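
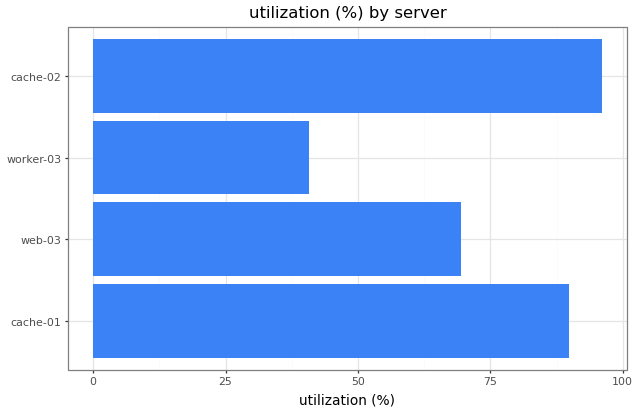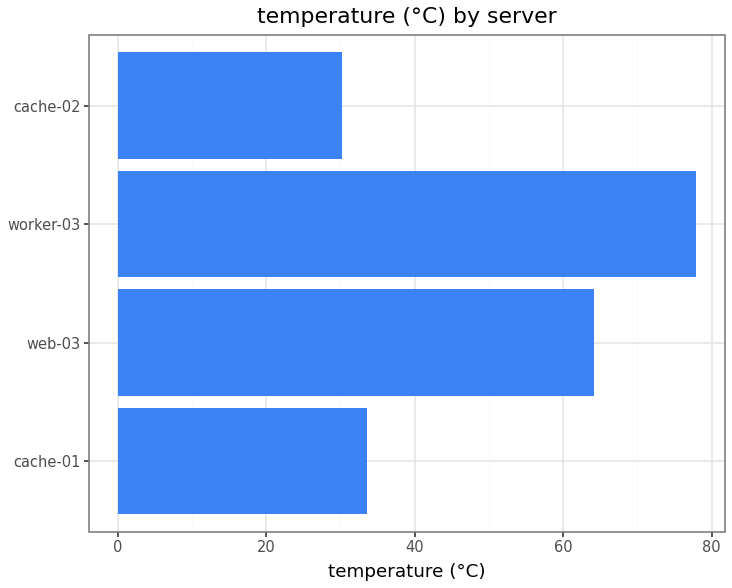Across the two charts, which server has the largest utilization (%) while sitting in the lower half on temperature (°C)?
cache-02

Chart 2 median temperature (°C) ≈ 50; below-median servers: cache-01, cache-02. Among those, cache-02 has the highest utilization (%) (≈ 100).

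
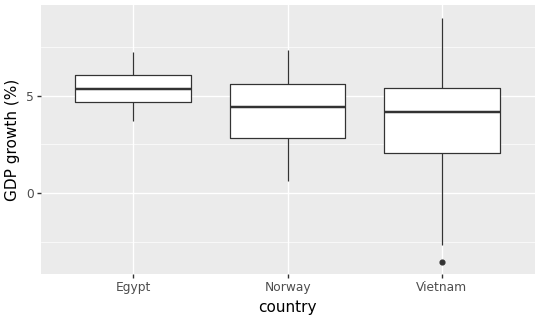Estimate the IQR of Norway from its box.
≈ 2.8

Q3 ≈ 5.6, Q1 ≈ 2.8; IQR ≈ 2.8.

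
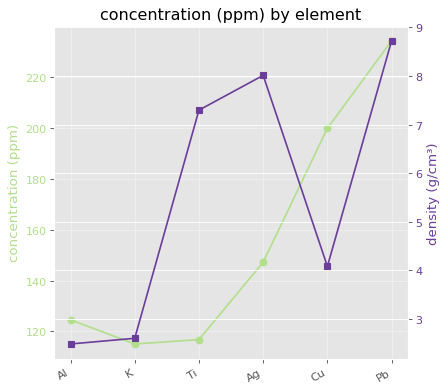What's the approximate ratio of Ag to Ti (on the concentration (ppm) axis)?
Ag ≈ 150, Ti ≈ 120; 150/120 ≈ 1.25.

≈ 1.25×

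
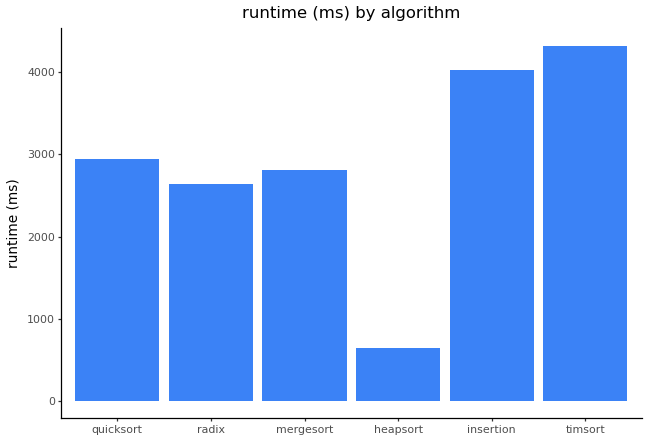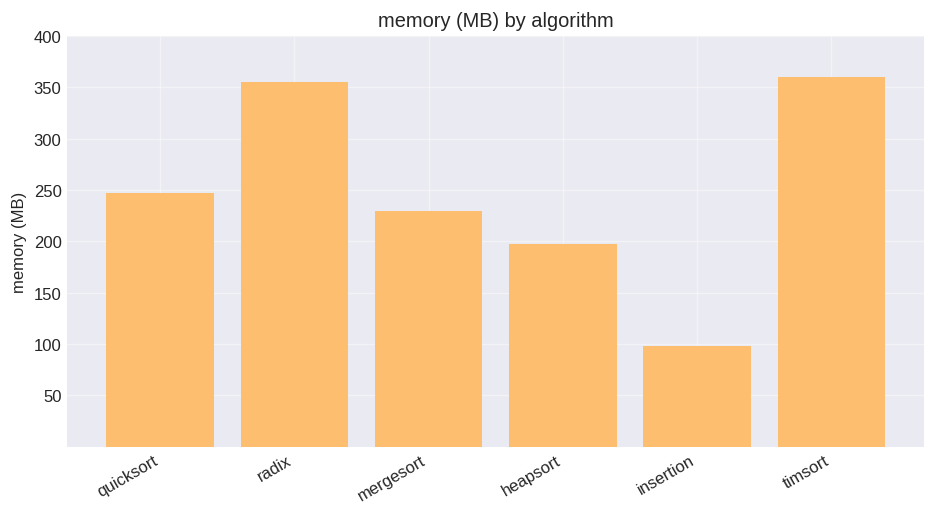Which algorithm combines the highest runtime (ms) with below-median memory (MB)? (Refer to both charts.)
insertion

Chart 2 median memory (MB) ≈ 250; below-median algorithms: mergesort, heapsort, insertion. Among those, insertion has the highest runtime (ms) (≈ 4000).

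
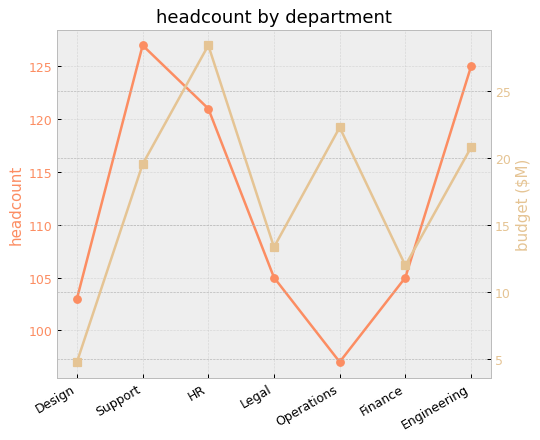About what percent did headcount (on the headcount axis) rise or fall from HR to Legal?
≈ -12.5%

HR ≈ 120, Legal ≈ 105; (105 − 120) / 120 ≈ -12.5%.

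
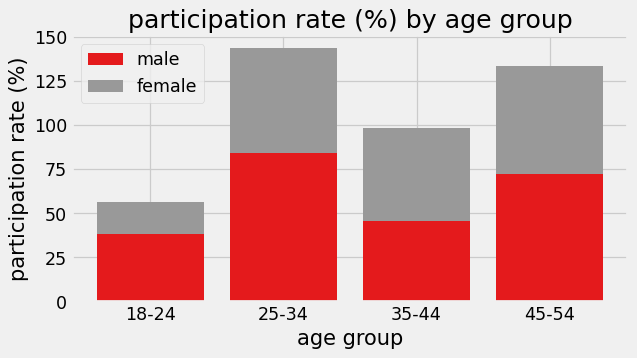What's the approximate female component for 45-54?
female top ≈ 140, bottom ≈ 80; segment ≈ 60.

≈ 60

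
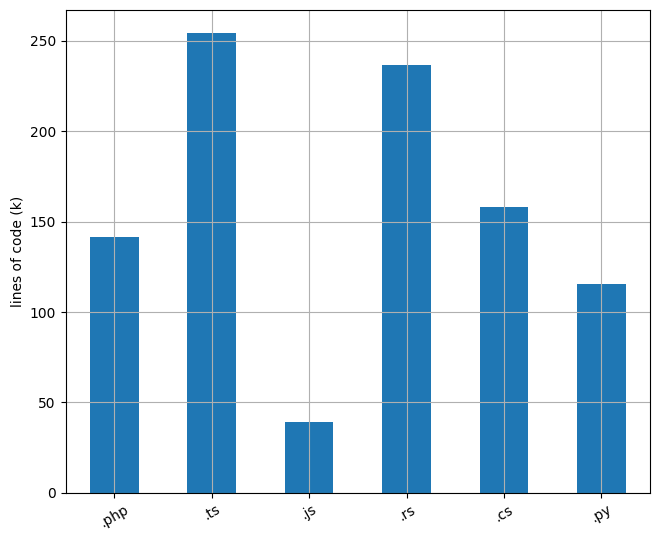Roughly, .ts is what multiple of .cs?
≈ 1.67×

.ts ≈ 250, .cs ≈ 150; 250/150 ≈ 1.67.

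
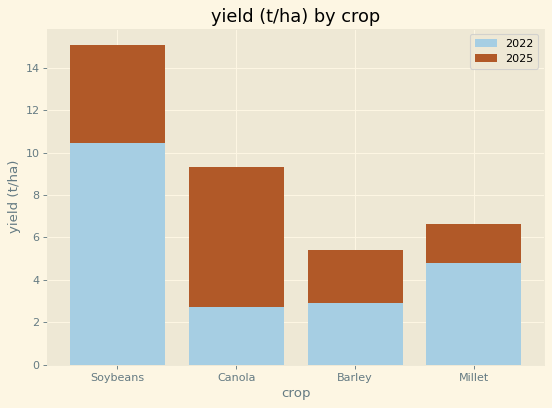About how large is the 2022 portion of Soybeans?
2022 top ≈ 10, bottom ≈ 0; segment ≈ 10.

≈ 10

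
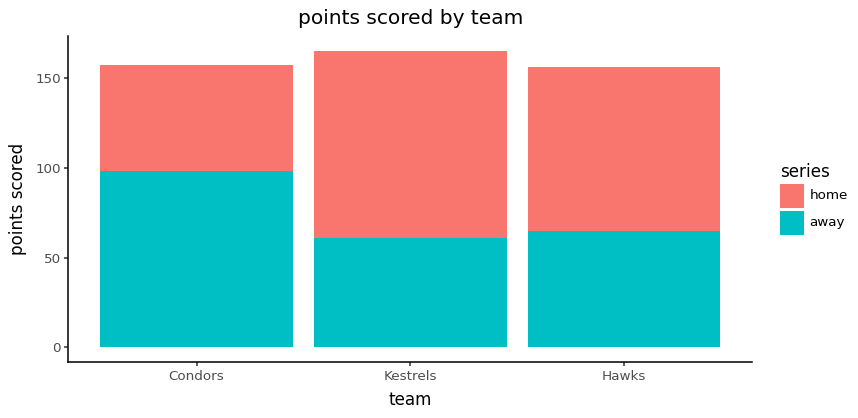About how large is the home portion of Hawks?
≈ 100

home top ≈ 160, bottom ≈ 60; segment ≈ 100.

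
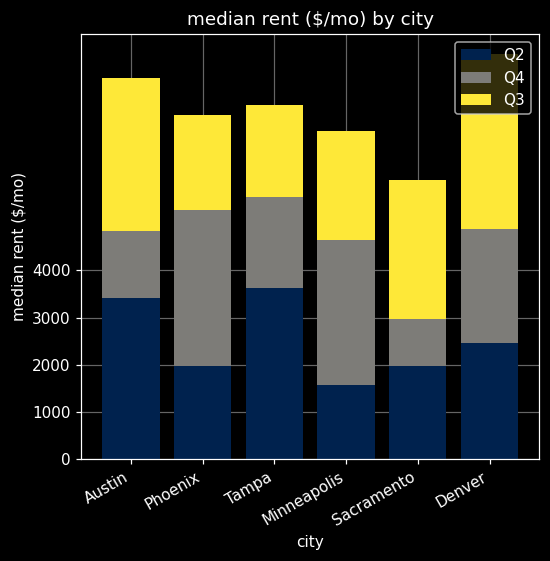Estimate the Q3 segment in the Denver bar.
Q3 top ≈ 9000, bottom ≈ 5000; segment ≈ 4000.

≈ 4000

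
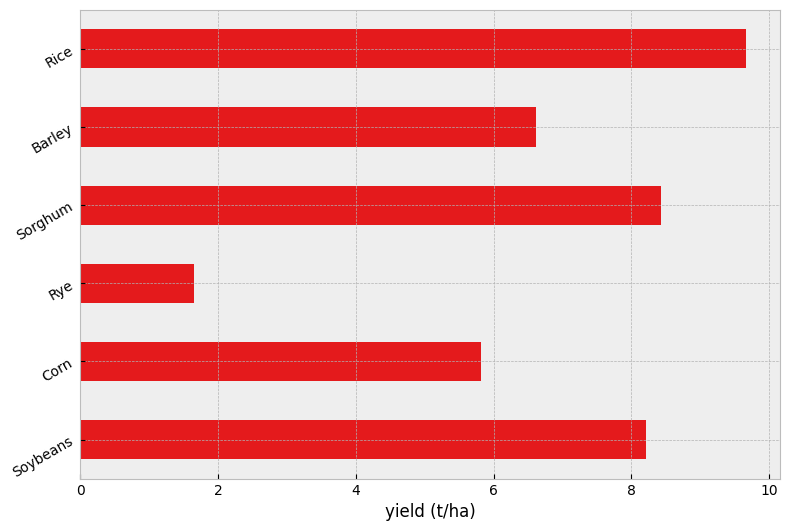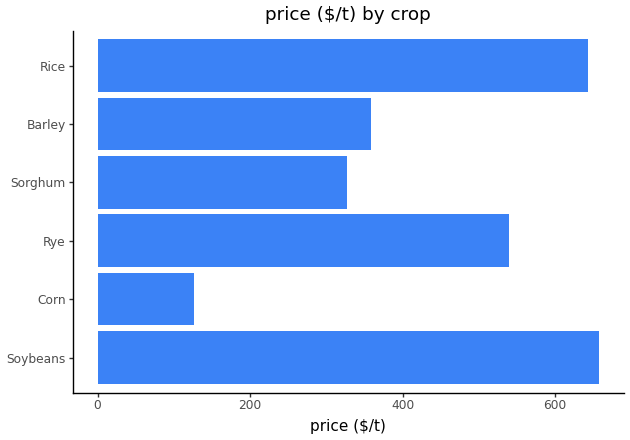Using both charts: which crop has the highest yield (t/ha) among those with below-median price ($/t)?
Sorghum

Chart 2 median price ($/t) ≈ 400; below-median crops: Corn, Sorghum, Barley. Among those, Sorghum has the highest yield (t/ha) (≈ 8).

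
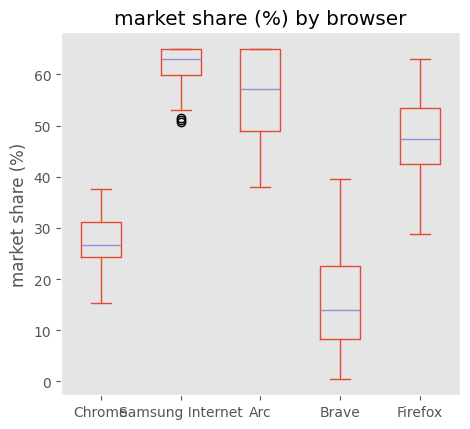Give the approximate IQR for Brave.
≈ 15

Q3 ≈ 25, Q1 ≈ 10; IQR ≈ 15.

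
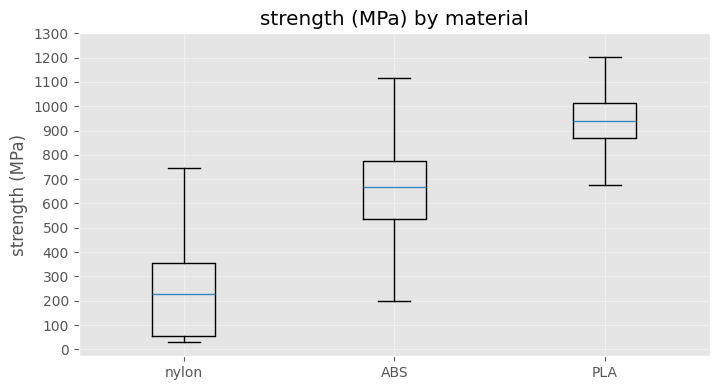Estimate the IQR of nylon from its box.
≈ 300

Q3 ≈ 400, Q1 ≈ 100; IQR ≈ 300.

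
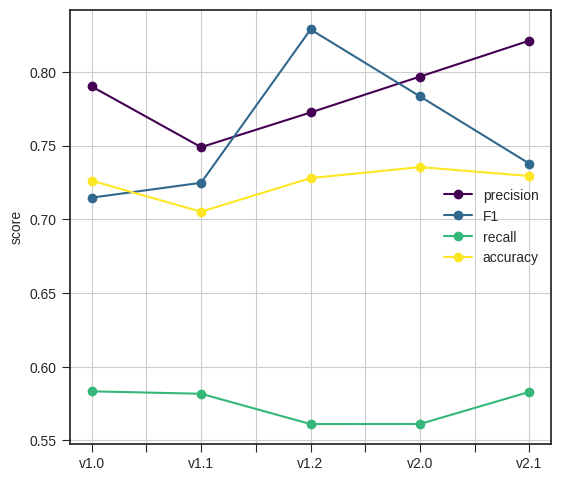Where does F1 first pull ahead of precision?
v1.2

v1.1: F1 ≈ 0.70 vs precision ≈ 0.75 (not yet); v1.2: F1 ≈ 0.85 vs precision ≈ 0.75 (first crossover).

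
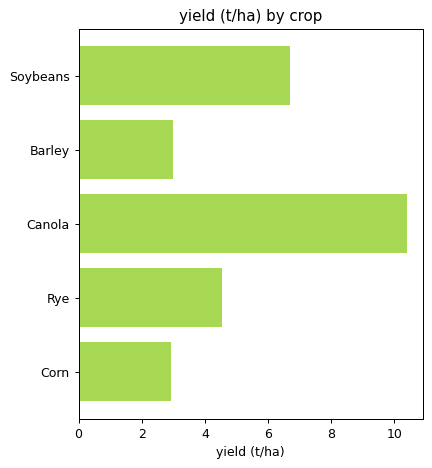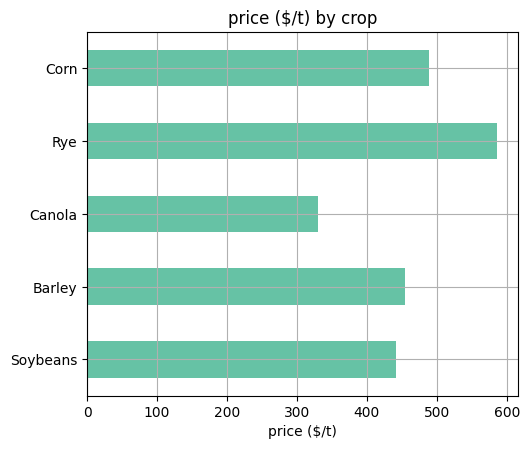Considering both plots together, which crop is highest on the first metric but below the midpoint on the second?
Chart 2 median price ($/t) ≈ 500; below-median crops: Soybeans, Canola. Among those, Canola has the highest yield (t/ha) (≈ 10).

Canola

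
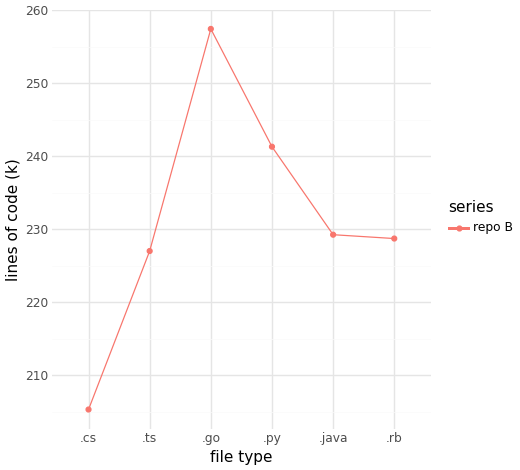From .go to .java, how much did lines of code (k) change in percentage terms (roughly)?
.go ≈ 255, .java ≈ 230; (230 − 255) / 255 ≈ -9.8%.

≈ -9.8%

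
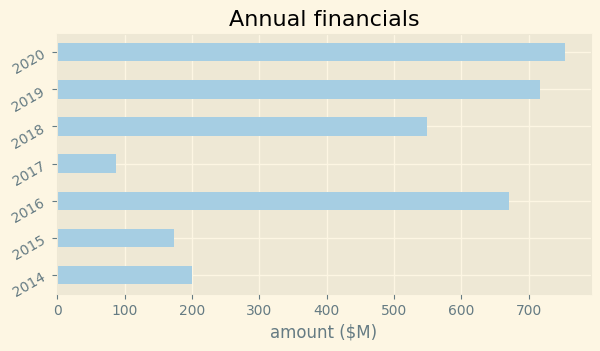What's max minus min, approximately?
Max 2020 ≈ 800, min 2017 ≈ 100; range ≈ 700.

≈ 700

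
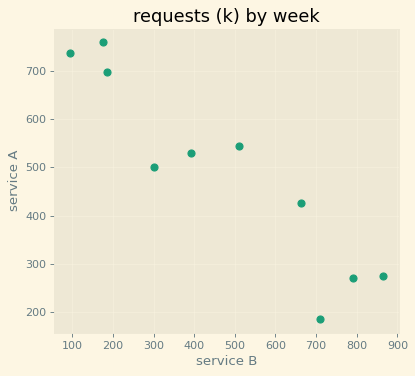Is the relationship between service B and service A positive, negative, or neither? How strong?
negative, strong

Points are negatively correlated; strong (|r| ≈ 0.9).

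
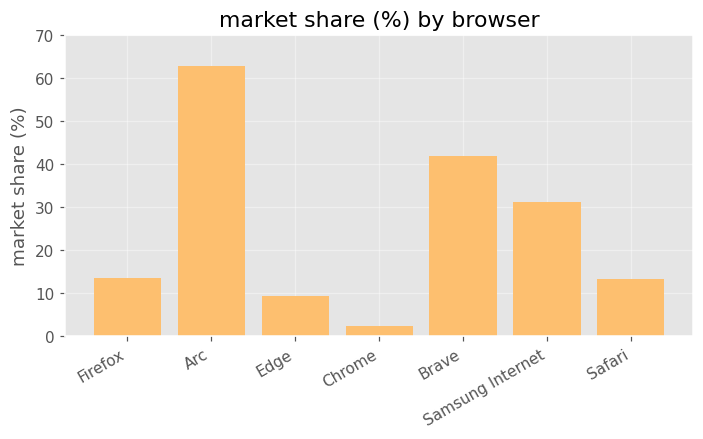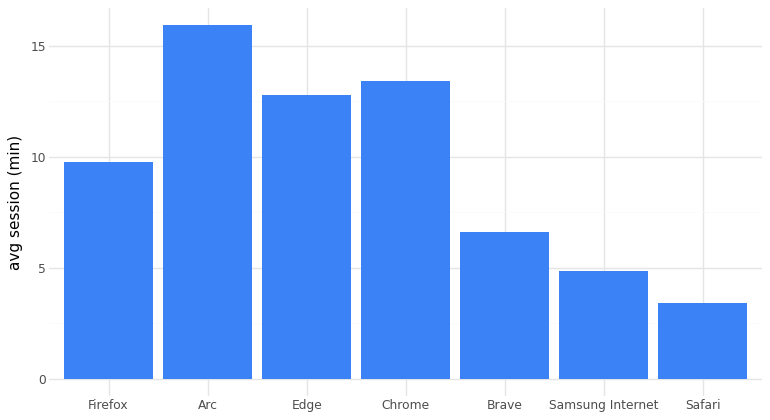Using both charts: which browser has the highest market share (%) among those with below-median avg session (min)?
Chart 2 median avg session (min) ≈ 10; below-median browsers: Brave, Samsung Internet, Safari. Among those, Brave has the highest market share (%) (≈ 40).

Brave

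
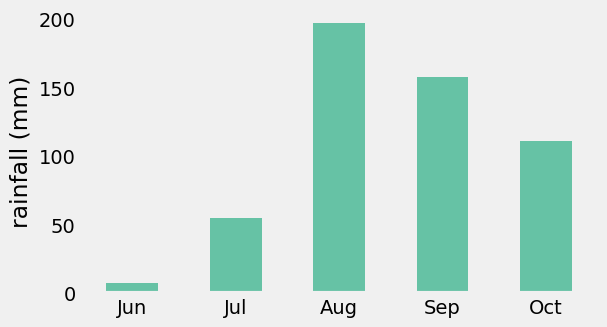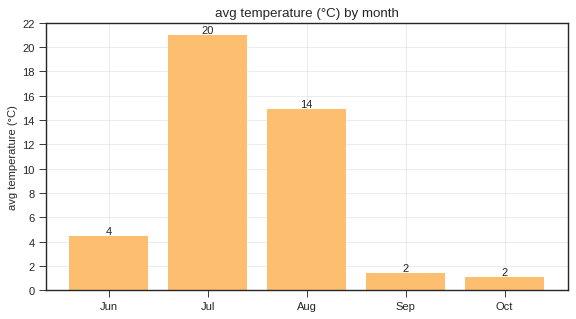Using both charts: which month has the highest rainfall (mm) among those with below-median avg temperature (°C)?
Sep

Chart 2 median avg temperature (°C) ≈ 4; below-median months: Sep, Oct. Among those, Sep has the highest rainfall (mm) (≈ 160).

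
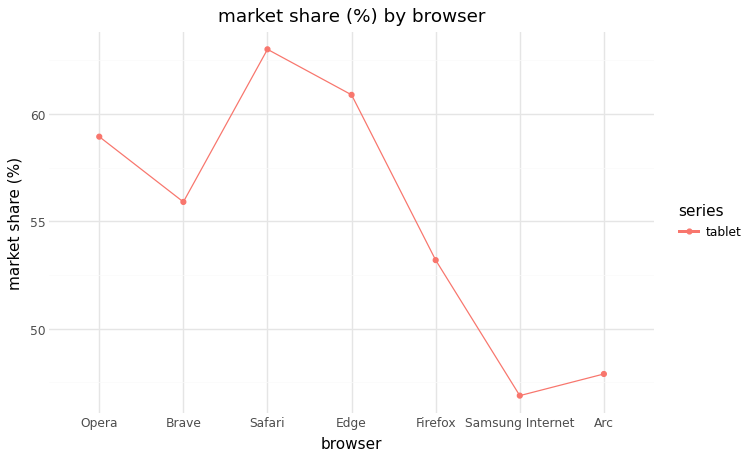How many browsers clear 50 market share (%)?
5

Above 50: Opera, Brave, Safari, Edge, Firefox.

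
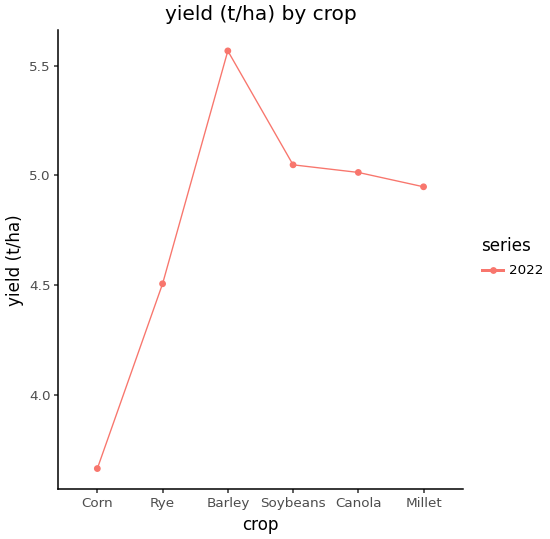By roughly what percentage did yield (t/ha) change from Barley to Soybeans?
Barley ≈ 5.6, Soybeans ≈ 5.0; (5.0 − 5.6) / 5.6 ≈ -10.7%.

≈ -10.7%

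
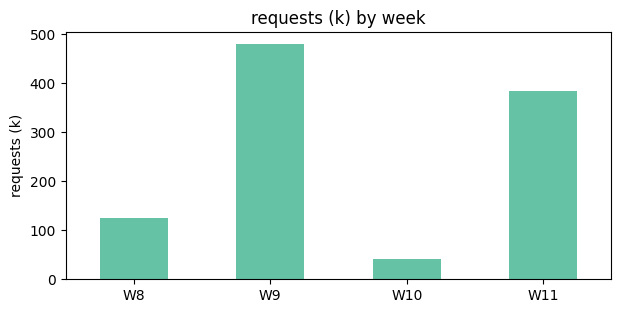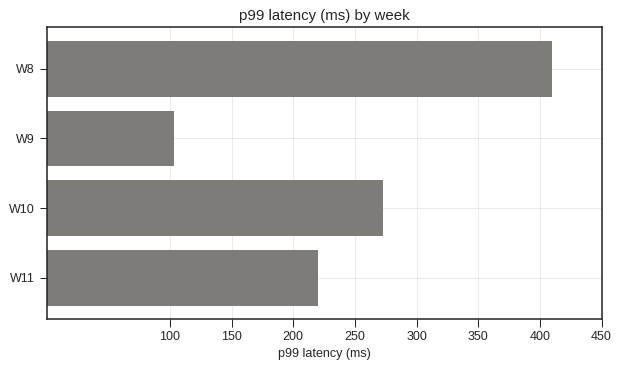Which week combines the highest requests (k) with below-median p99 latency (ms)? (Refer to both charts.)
W9

Chart 2 median p99 latency (ms) ≈ 250; below-median weeks: W9, W11. Among those, W9 has the highest requests (k) (≈ 500).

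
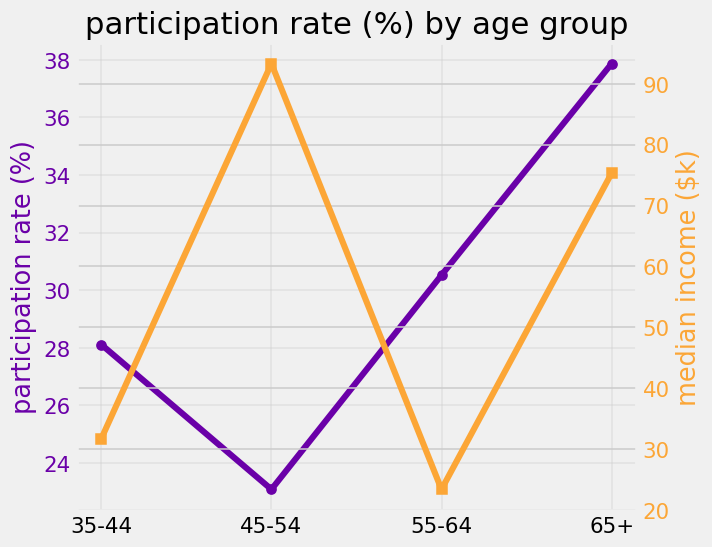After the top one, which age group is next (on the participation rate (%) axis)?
Top 3 (on the participation rate (%) axis): 65+ ≈ 38, 55-64 ≈ 30, 35-44 ≈ 28.

55-64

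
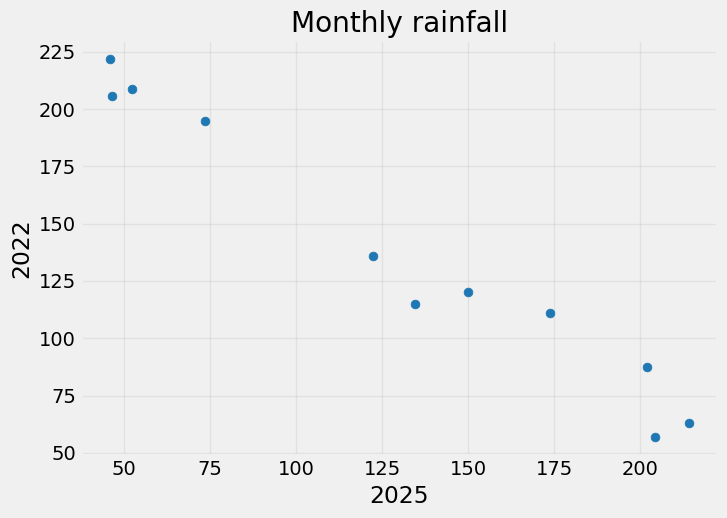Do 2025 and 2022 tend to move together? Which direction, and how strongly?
negative, strong

Points are negatively correlated; strong (|r| ≈ 1.0).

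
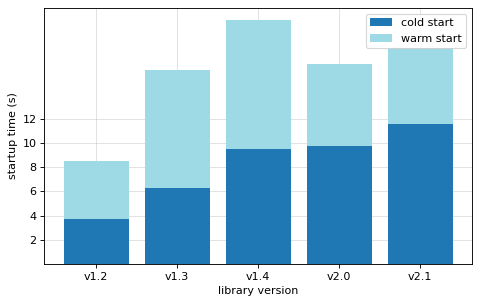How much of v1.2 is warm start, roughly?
≈ 4

warm start top ≈ 8, bottom ≈ 4; segment ≈ 4.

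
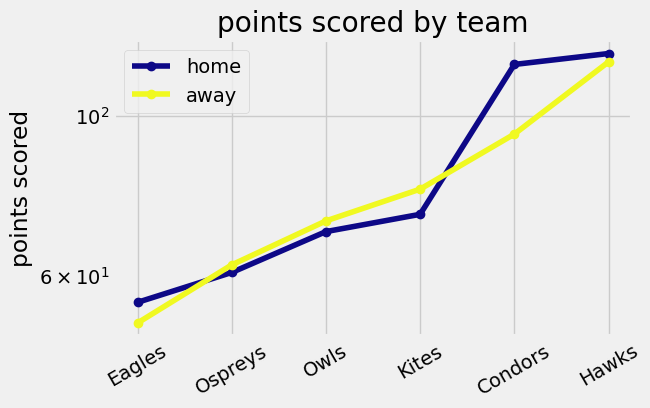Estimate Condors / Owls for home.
Condors ≈ 120, Owls ≈ 70; 120/70 ≈ 1.71.

≈ 1.71×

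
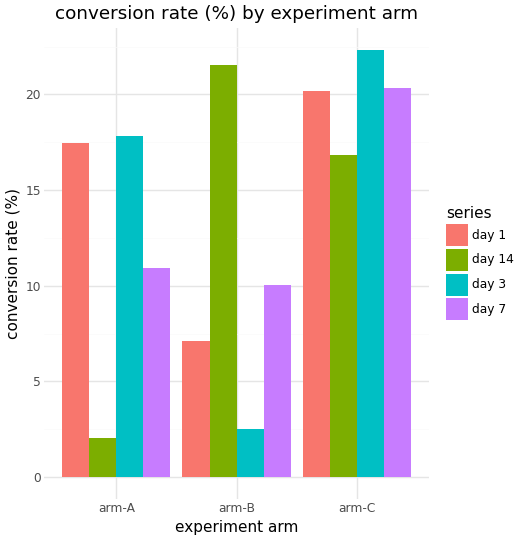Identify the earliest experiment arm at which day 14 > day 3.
arm-A: day 14 ≈ 2 vs day 3 ≈ 18 (not yet); arm-B: day 14 ≈ 22 vs day 3 ≈ 2 (first crossover).

arm-B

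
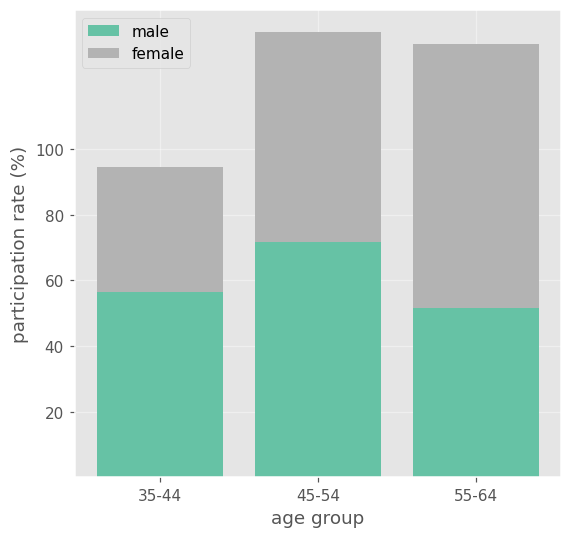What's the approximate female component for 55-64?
female top ≈ 140, bottom ≈ 60; segment ≈ 80.

≈ 80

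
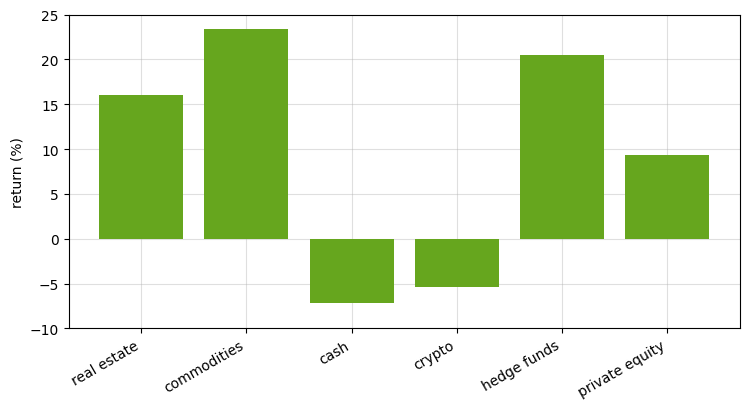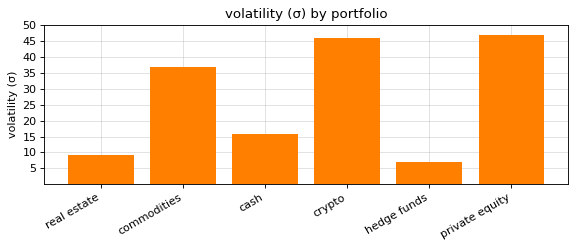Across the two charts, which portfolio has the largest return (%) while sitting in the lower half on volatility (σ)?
Chart 2 median volatility (σ) ≈ 25; below-median portfolios: real estate, cash, hedge funds. Among those, hedge funds has the highest return (%) (≈ 20).

hedge funds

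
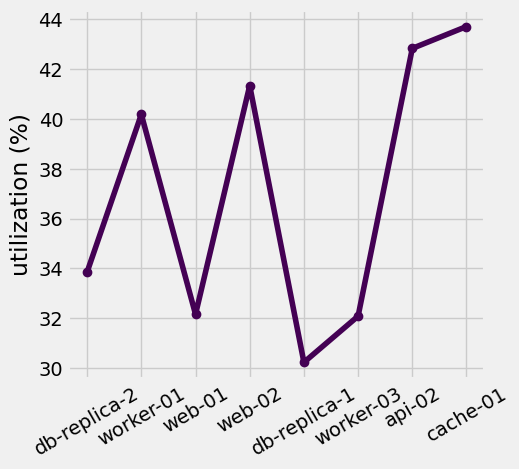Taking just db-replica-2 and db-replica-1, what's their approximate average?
(34 + 30) / 2 ≈ 32.

≈ 32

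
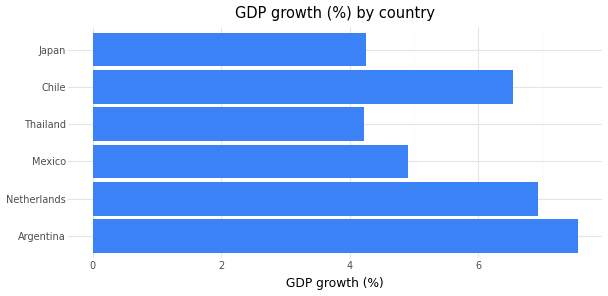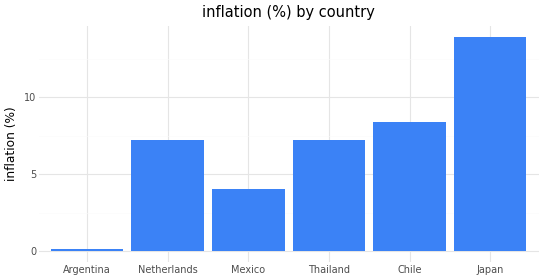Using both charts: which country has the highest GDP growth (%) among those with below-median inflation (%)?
Chart 2 median inflation (%) ≈ 8; below-median countries: Argentina, Netherlands, Mexico. Among those, Argentina has the highest GDP growth (%) (≈ 8).

Argentina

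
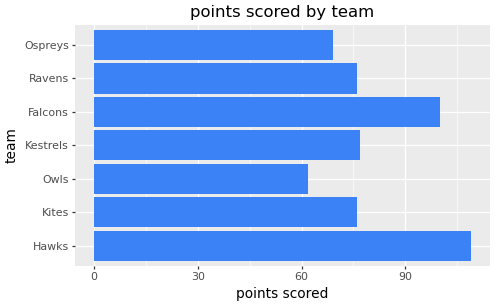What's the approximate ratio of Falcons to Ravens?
≈ 1.25×

Falcons ≈ 100, Ravens ≈ 80; 100/80 ≈ 1.25.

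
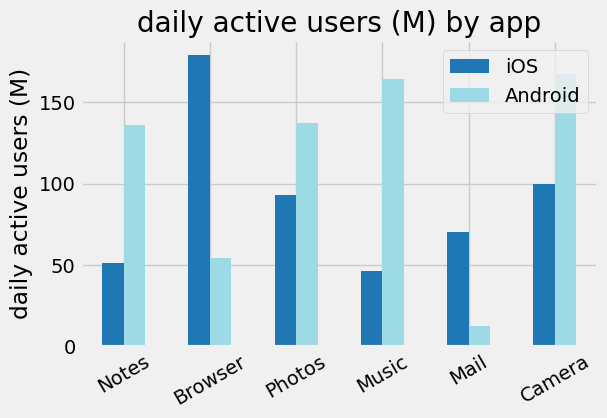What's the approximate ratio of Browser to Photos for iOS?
≈ 1.8×

Browser ≈ 180, Photos ≈ 100; 180/100 ≈ 1.8.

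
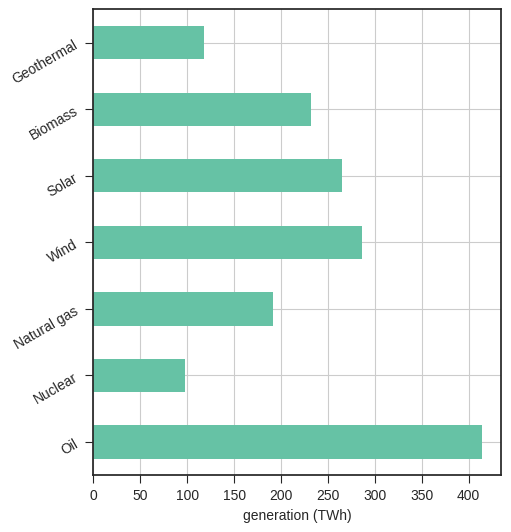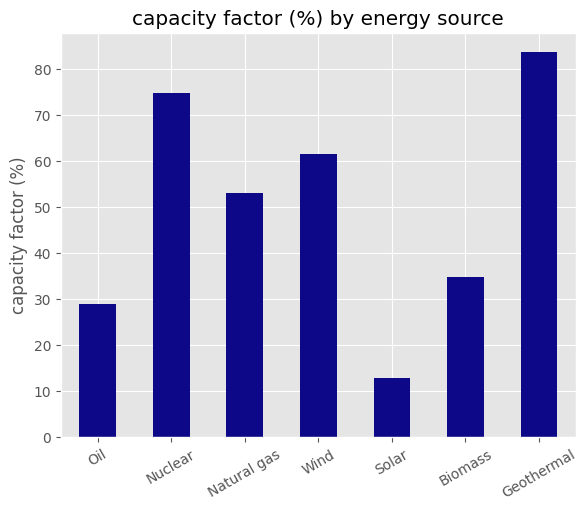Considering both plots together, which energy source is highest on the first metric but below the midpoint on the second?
Oil

Chart 2 median capacity factor (%) ≈ 50; below-median energy sources: Oil, Solar, Biomass. Among those, Oil has the highest generation (TWh) (≈ 400).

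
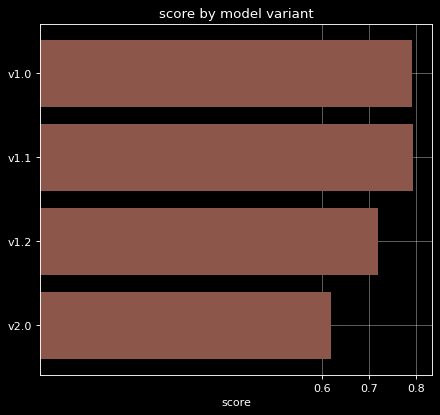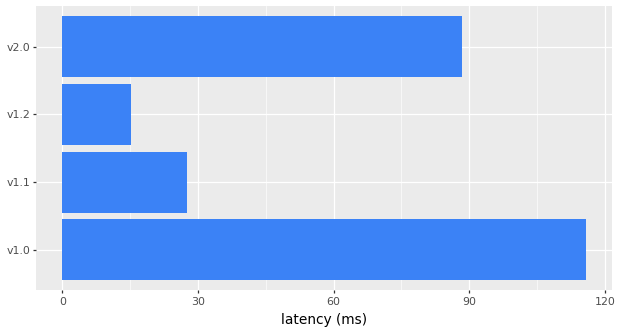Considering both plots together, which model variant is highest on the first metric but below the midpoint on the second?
Chart 2 median latency (ms) ≈ 60; below-median model variants: v1.1, v1.2. Among those, v1.1 has the highest score (≈ 0.8).

v1.1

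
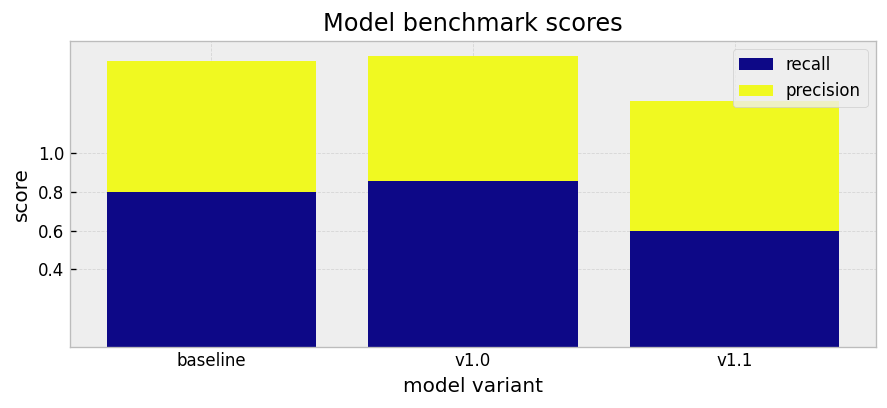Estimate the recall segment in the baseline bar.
≈ 0.8

recall top ≈ 0.8, bottom ≈ 0.0; segment ≈ 0.8.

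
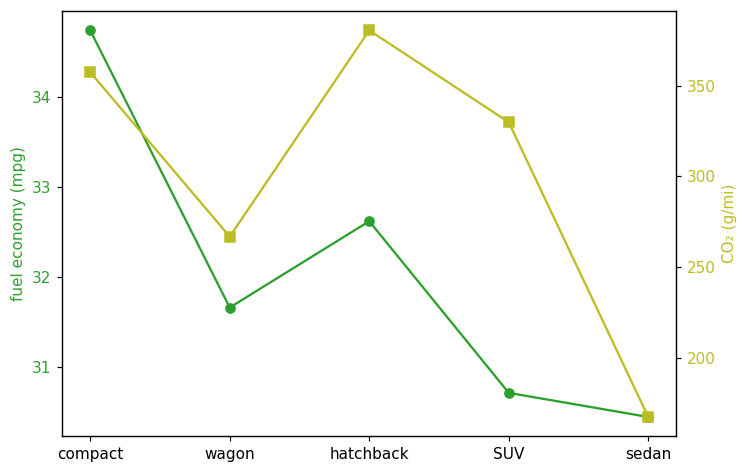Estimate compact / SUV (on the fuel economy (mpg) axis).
compact ≈ 34.5, SUV ≈ 30.5; 34.5/30.5 ≈ 1.13.

≈ 1.13×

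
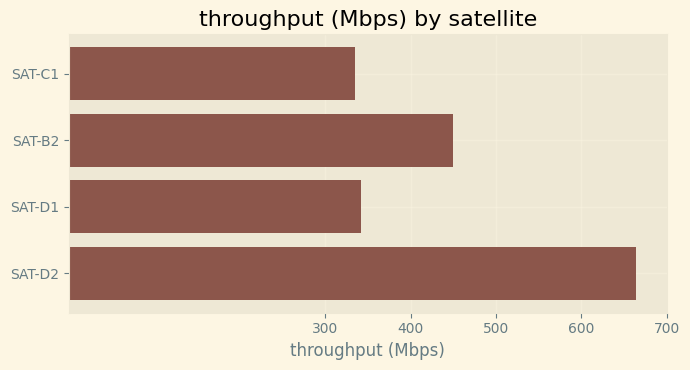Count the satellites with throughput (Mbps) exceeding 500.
1

Above 500: SAT-D2.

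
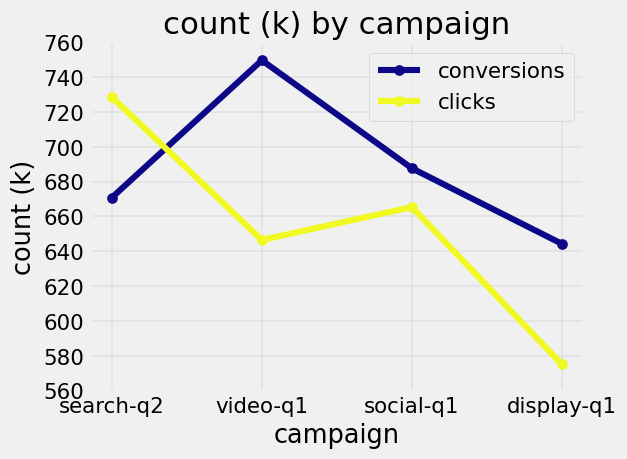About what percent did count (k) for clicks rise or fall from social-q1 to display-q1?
≈ -12.1%

social-q1 ≈ 660, display-q1 ≈ 580; (580 − 660) / 660 ≈ -12.1%.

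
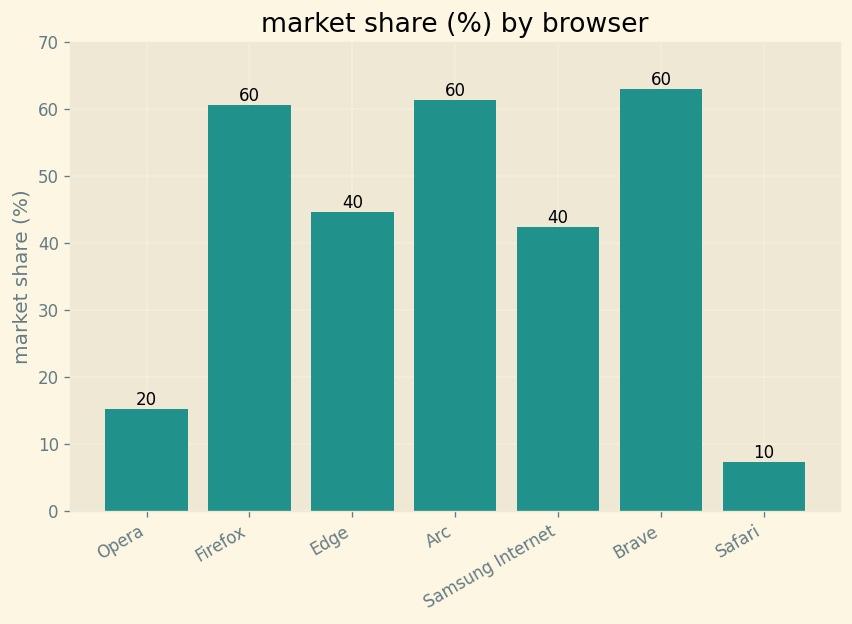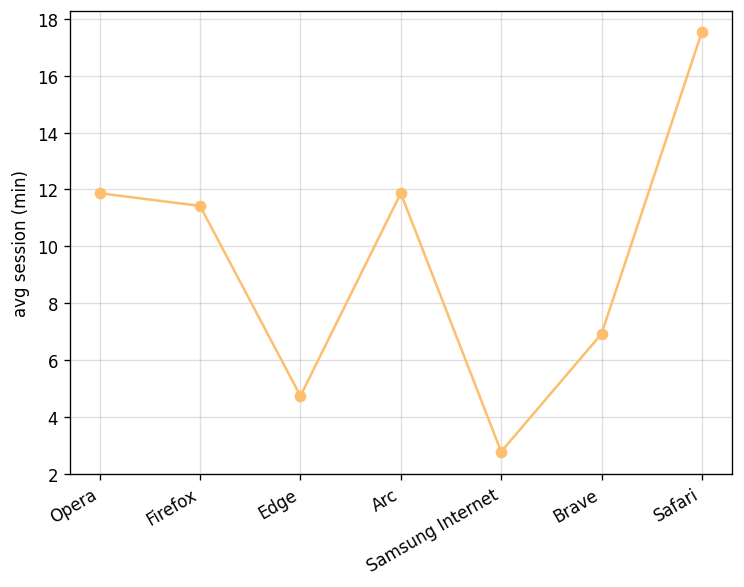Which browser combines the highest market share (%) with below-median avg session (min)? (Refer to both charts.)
Chart 2 median avg session (min) ≈ 12; below-median browsers: Edge, Samsung Internet, Brave. Among those, Brave has the highest market share (%) (≈ 60).

Brave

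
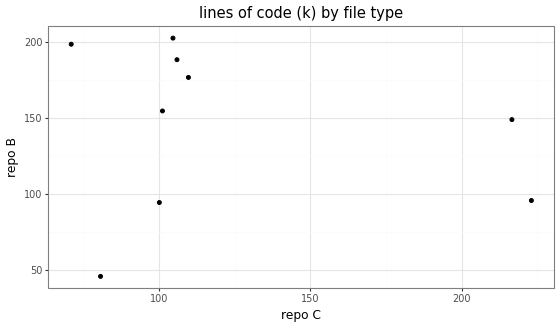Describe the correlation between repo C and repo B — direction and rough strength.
Points are roughly uncorrelated; weak (|r| ≈ 0.2).

no clear correlation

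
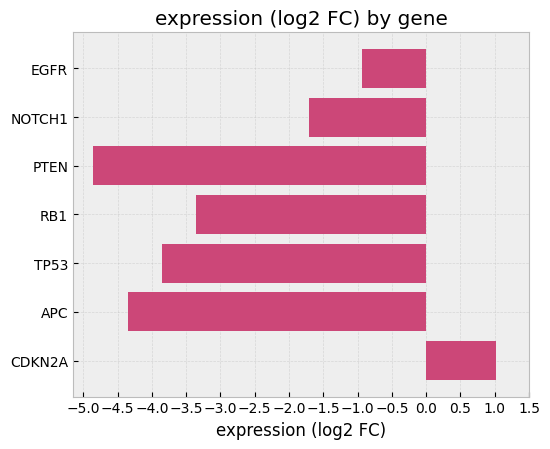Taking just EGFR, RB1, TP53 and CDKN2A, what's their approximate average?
≈ -1.88

(-1.0 + -3.5 + -4.0 + 1.0) / 4 ≈ -1.88.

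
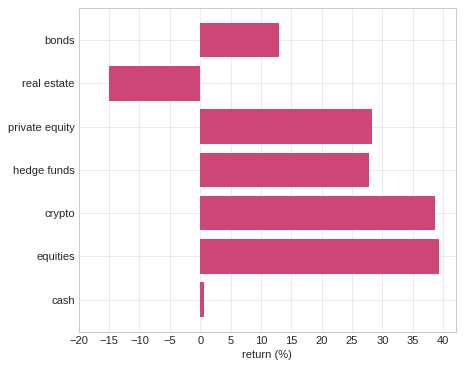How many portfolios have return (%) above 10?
Above 10: bonds, private equity, hedge funds, crypto, equities.

5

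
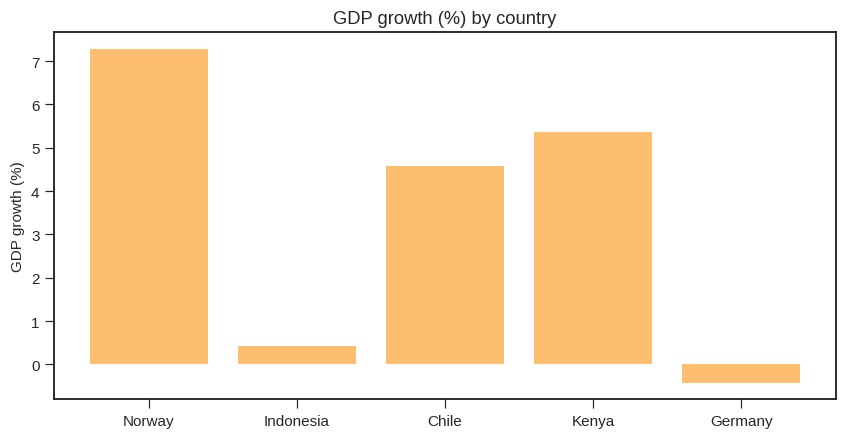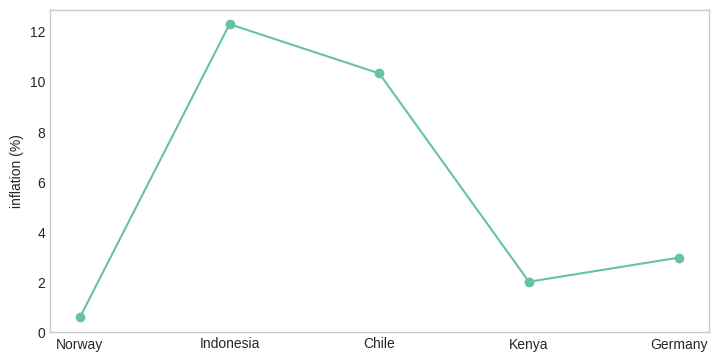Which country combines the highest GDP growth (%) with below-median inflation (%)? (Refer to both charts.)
Norway

Chart 2 median inflation (%) ≈ 2; below-median countries: Norway, Kenya. Among those, Norway has the highest GDP growth (%) (≈ 7).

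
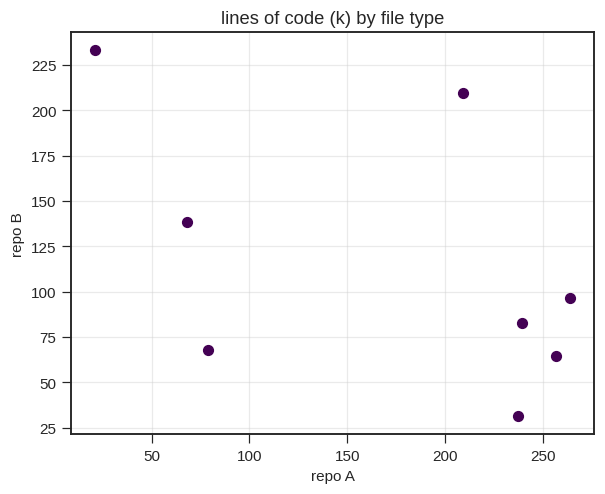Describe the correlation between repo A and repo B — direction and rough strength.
Points are negatively correlated; moderate (|r| ≈ 0.5).

negative, moderate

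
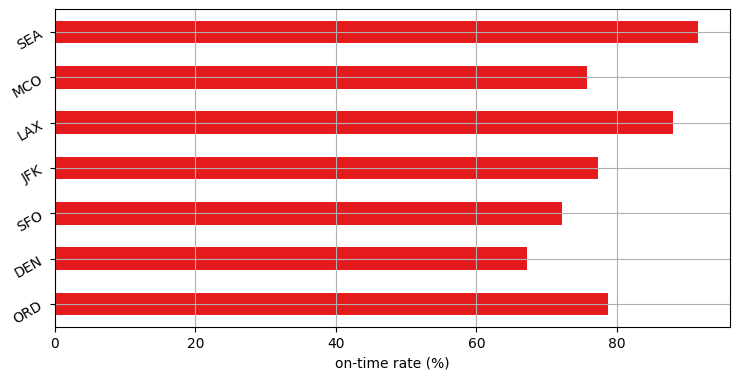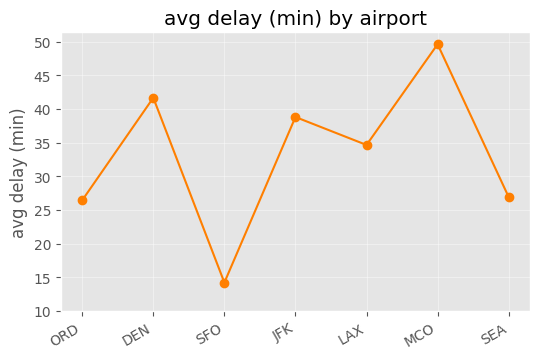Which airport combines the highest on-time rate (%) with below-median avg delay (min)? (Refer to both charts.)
SEA

Chart 2 median avg delay (min) ≈ 35; below-median airports: ORD, SFO, SEA. Among those, SEA has the highest on-time rate (%) (≈ 90).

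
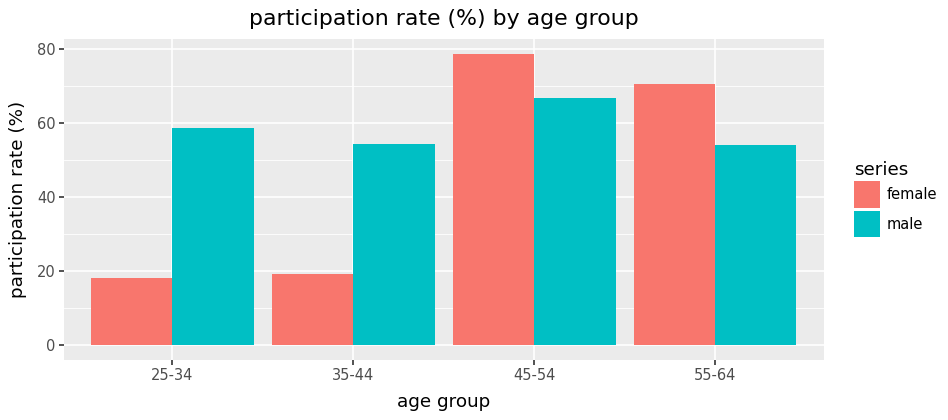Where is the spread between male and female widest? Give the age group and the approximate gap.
25-34: male ≈ 60, female ≈ 20 → gap ≈ 40. Next-largest (35-44) is only ≈ 30.

25-34, ≈ 40 %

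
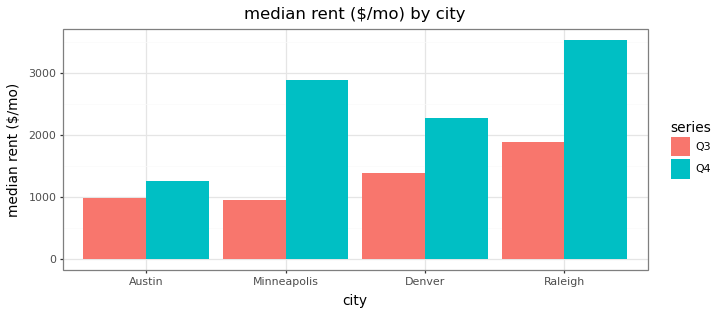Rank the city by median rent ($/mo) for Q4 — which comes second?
Top 3 for Q4: Raleigh ≈ 3500, Minneapolis ≈ 3000, Denver ≈ 2500.

Minneapolis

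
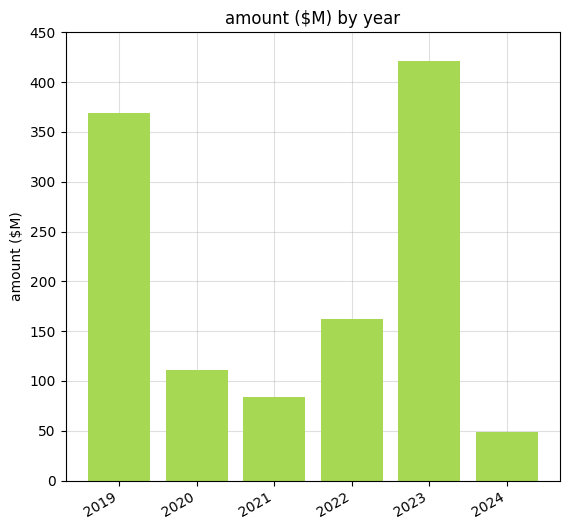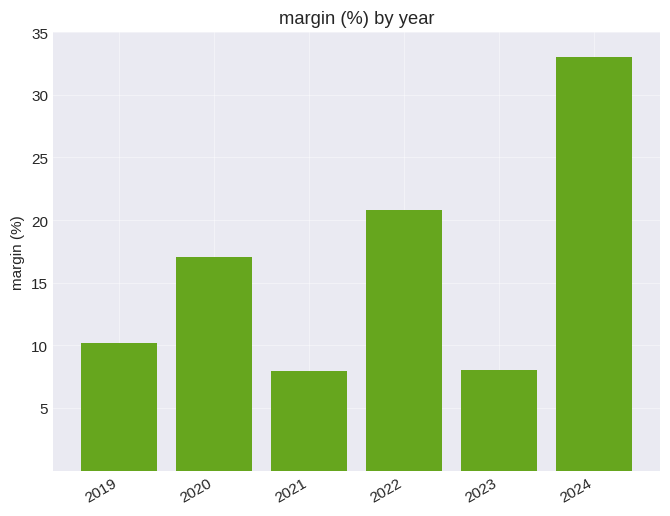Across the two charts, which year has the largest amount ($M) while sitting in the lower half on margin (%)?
2023

Chart 2 median margin (%) ≈ 15; below-median years: 2019, 2021, 2023. Among those, 2023 has the highest amount ($M) (≈ 400).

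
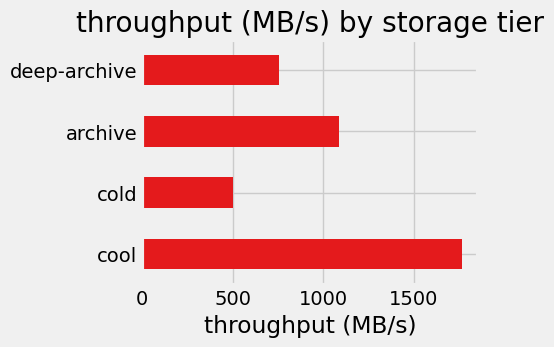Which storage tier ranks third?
Top 4: cool ≈ 1800, archive ≈ 1000, deep-archive ≈ 800, cold ≈ 400.

deep-archive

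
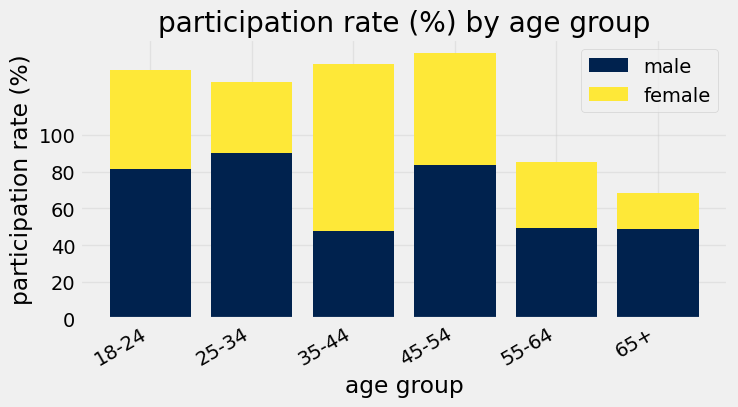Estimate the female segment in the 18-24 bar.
female top ≈ 140, bottom ≈ 80; segment ≈ 60.

≈ 60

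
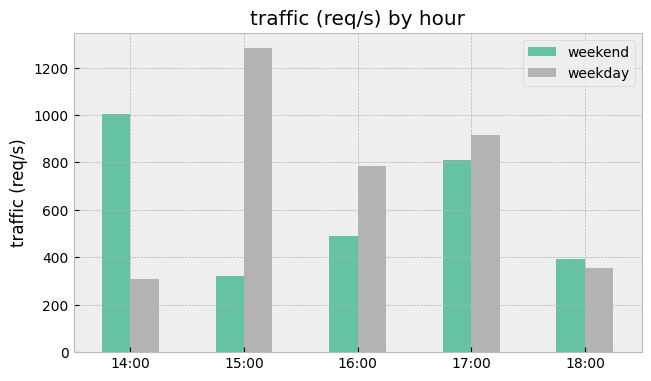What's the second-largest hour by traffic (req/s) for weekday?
17:00

Top 3 for weekday: 15:00 ≈ 1200, 17:00 ≈ 1000, 16:00 ≈ 800.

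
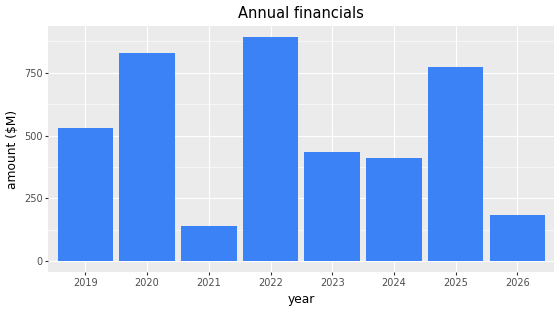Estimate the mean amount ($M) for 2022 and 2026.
(900 + 200) / 2 ≈ 550.

≈ 550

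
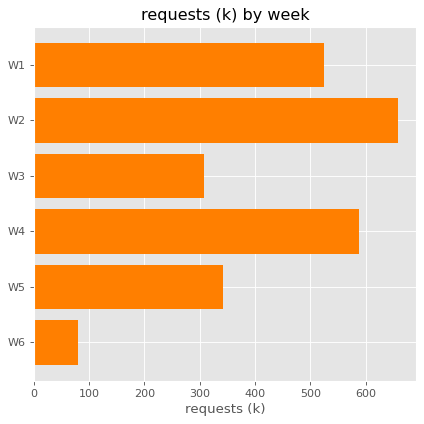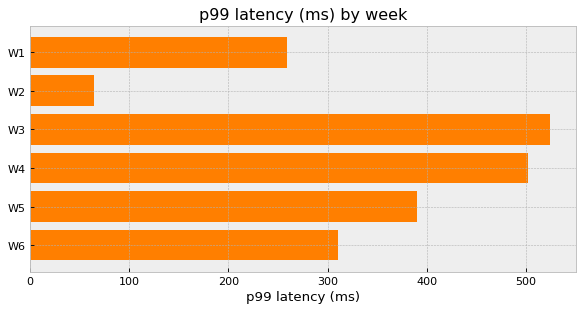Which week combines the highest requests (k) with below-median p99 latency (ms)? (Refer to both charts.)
Chart 2 median p99 latency (ms) ≈ 350; below-median weeks: W1, W2, W6. Among those, W2 has the highest requests (k) (≈ 700).

W2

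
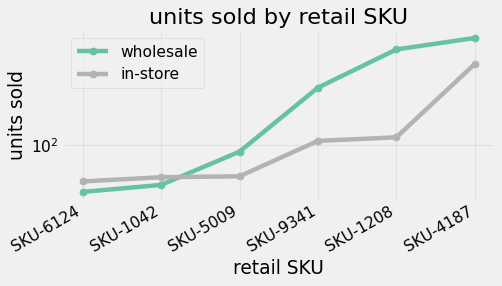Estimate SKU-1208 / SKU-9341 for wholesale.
SKU-1208 ≈ 400, SKU-9341 ≈ 250; 400/250 ≈ 1.6.

≈ 1.6×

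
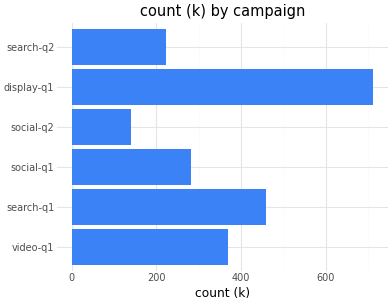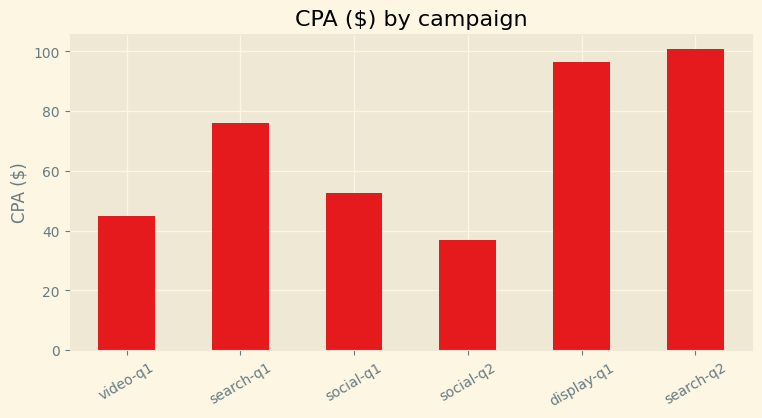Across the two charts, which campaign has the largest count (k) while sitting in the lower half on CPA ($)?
video-q1

Chart 2 median CPA ($) ≈ 60; below-median campaigns: video-q1, social-q1, social-q2. Among those, video-q1 has the highest count (k) (≈ 400).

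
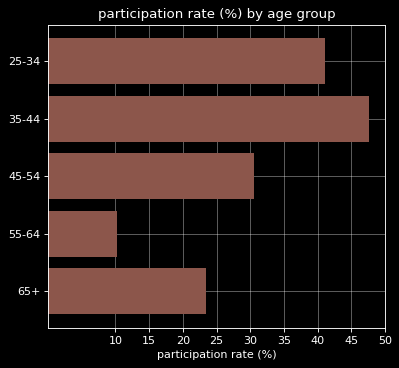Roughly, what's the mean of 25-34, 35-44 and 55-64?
≈ 33

(40 + 50 + 10) / 3 ≈ 33.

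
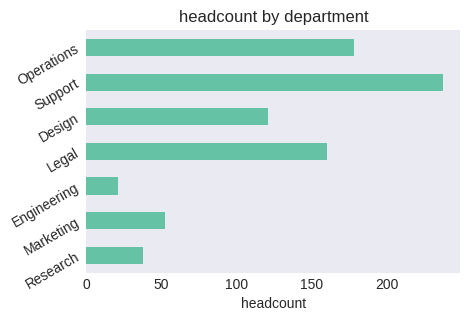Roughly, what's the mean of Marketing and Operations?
≈ 120

(60 + 180) / 2 ≈ 120.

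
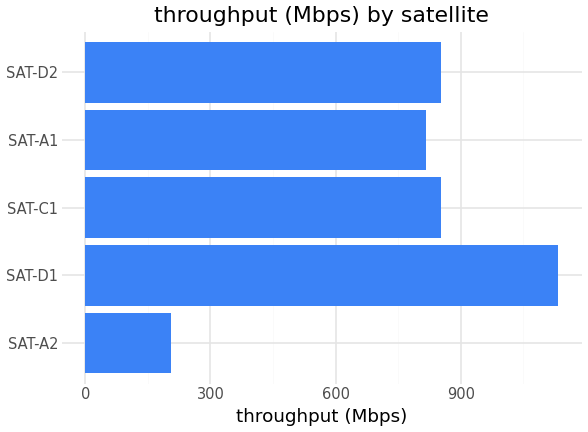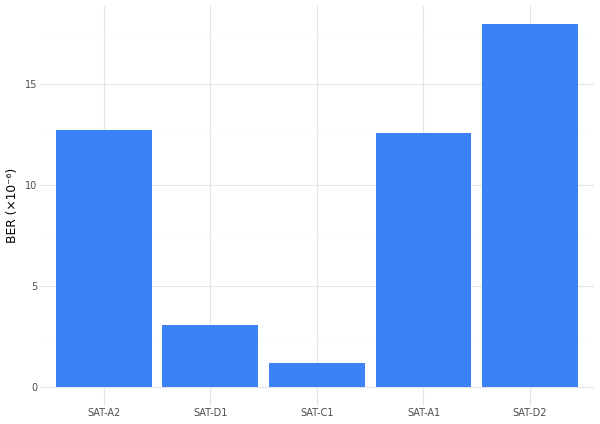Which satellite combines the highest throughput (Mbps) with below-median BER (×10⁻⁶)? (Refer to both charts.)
SAT-D1

Chart 2 median BER (×10⁻⁶) ≈ 12; below-median satellites: SAT-D1, SAT-C1. Among those, SAT-D1 has the highest throughput (Mbps) (≈ 1200).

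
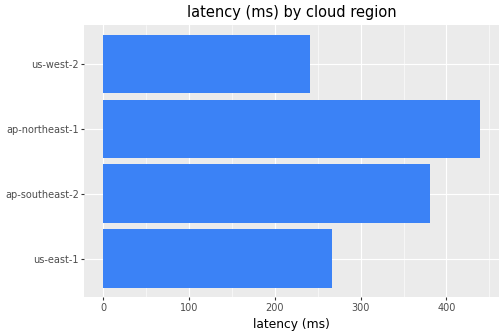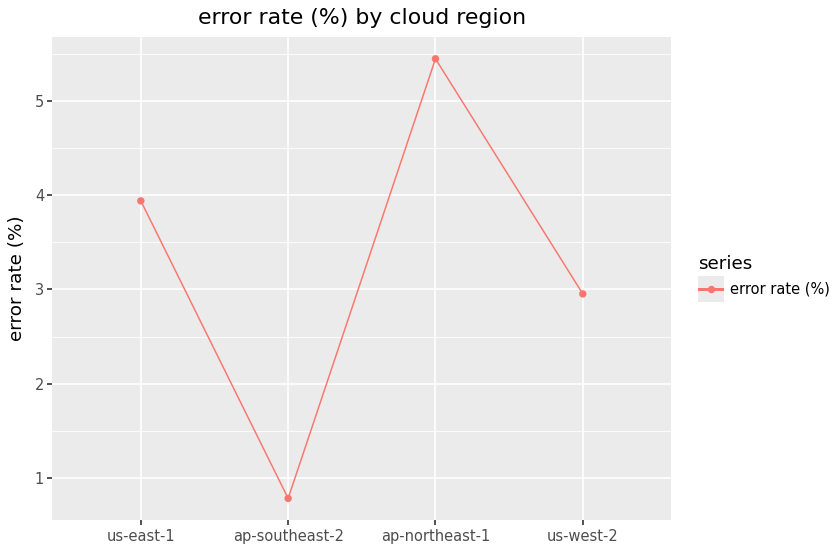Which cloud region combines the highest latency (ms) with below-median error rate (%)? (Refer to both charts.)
Chart 2 median error rate (%) ≈ 3.5; below-median cloud regions: ap-southeast-2, us-west-2. Among those, ap-southeast-2 has the highest latency (ms) (≈ 400).

ap-southeast-2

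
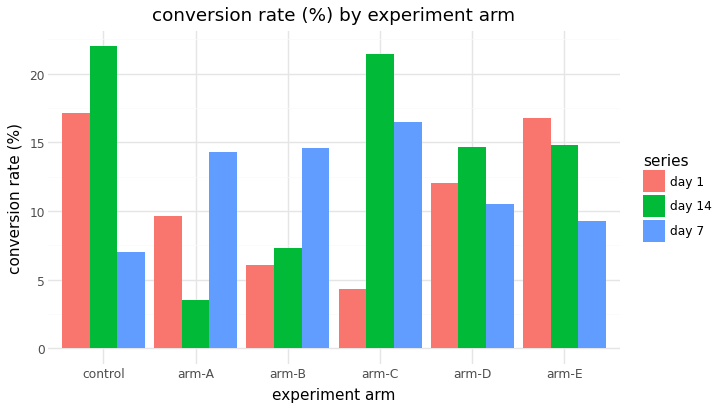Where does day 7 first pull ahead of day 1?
arm-A

control: day 7 ≈ 8 vs day 1 ≈ 18 (not yet); arm-A: day 7 ≈ 14 vs day 1 ≈ 10 (first crossover).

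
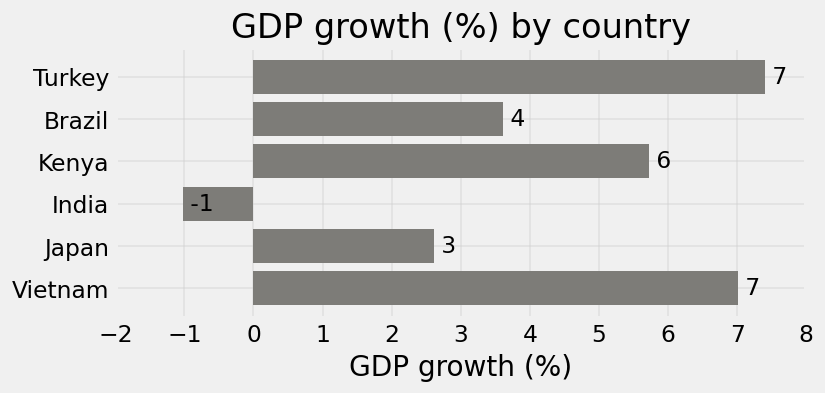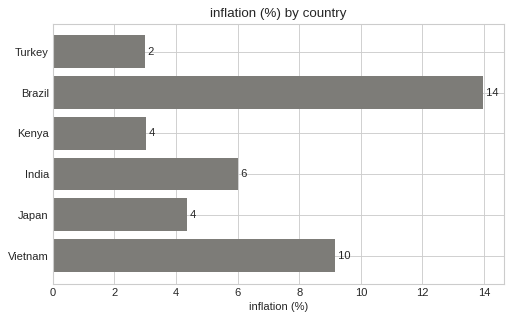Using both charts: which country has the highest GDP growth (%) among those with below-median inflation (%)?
Chart 2 median inflation (%) ≈ 6; below-median countries: Turkey, Kenya, Japan. Among those, Turkey has the highest GDP growth (%) (≈ 7).

Turkey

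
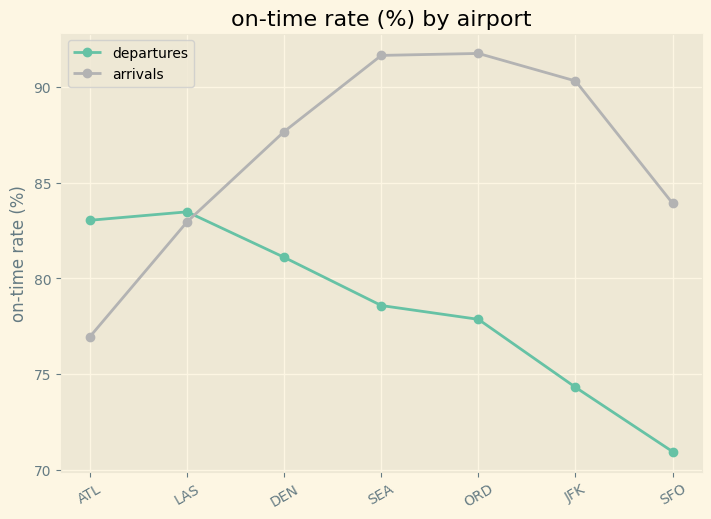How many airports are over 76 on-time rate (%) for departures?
5

Above 76: ATL, LAS, DEN, SEA, ORD.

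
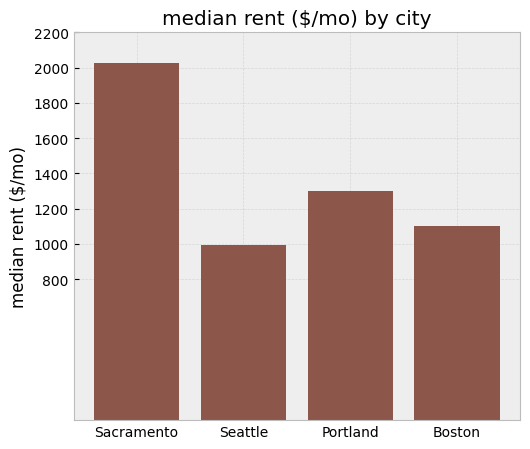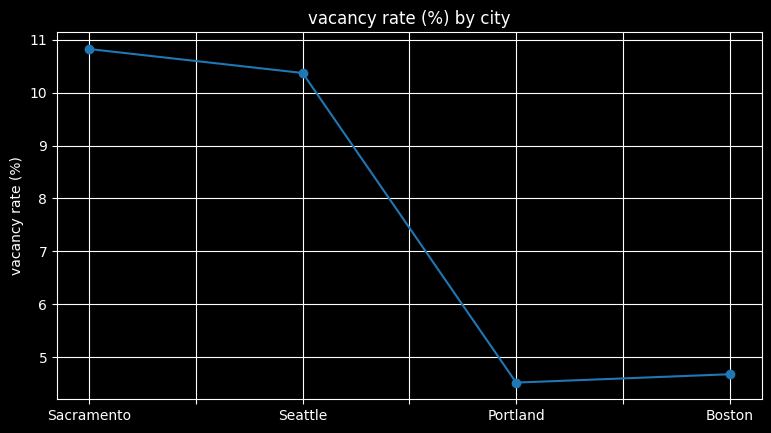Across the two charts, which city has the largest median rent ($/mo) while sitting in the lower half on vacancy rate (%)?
Portland

Chart 2 median vacancy rate (%) ≈ 8; below-median cities: Portland, Boston. Among those, Portland has the highest median rent ($/mo) (≈ 1400).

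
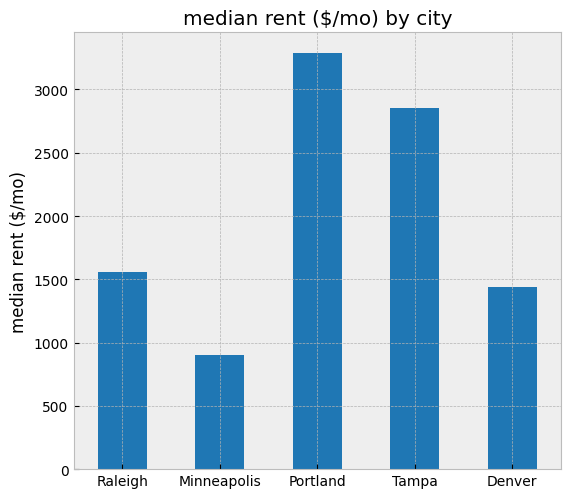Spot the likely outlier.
Portland ≈ 3500; the rest sit between ≈ 1000 and ≈ 3000.

Portland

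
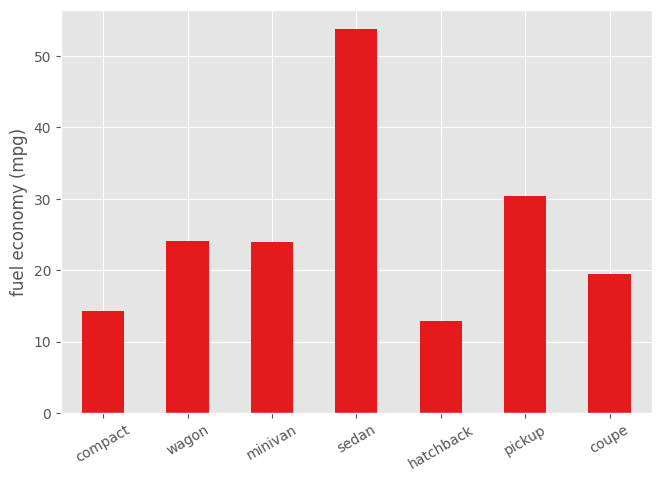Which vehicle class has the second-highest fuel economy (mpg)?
pickup

Top 3: sedan ≈ 55, pickup ≈ 30, wagon ≈ 25.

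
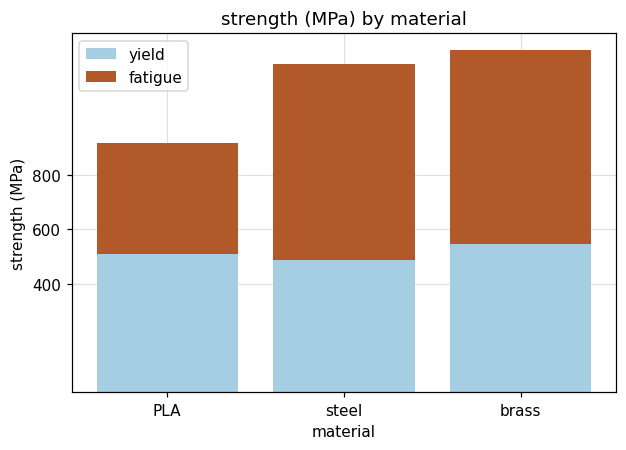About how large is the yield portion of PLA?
≈ 600

yield top ≈ 600, bottom ≈ 0; segment ≈ 600.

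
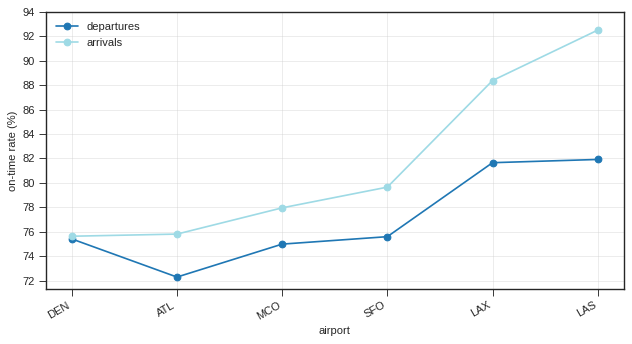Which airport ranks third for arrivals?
SFO

Top 4 for arrivals: LAS ≈ 92, LAX ≈ 88, SFO ≈ 80, MCO ≈ 78.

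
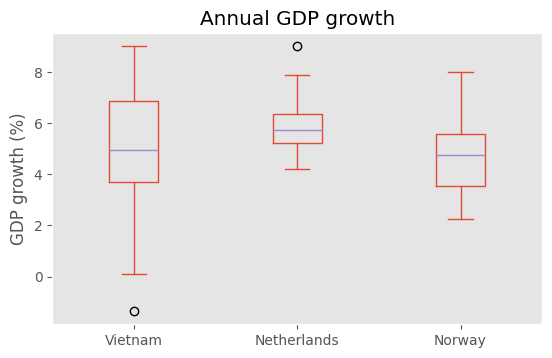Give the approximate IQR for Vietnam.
Q3 ≈ 6.8, Q1 ≈ 3.6; IQR ≈ 3.2.

≈ 3.2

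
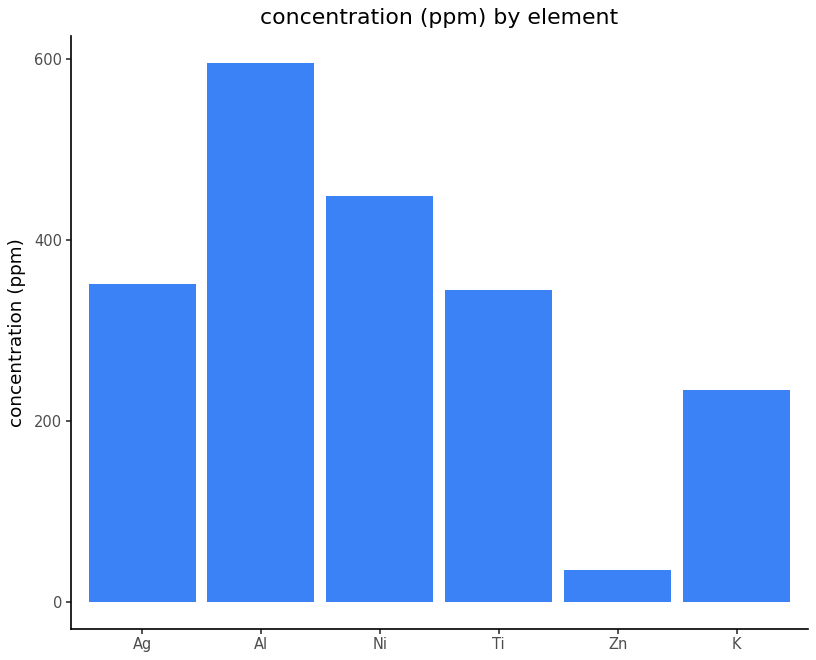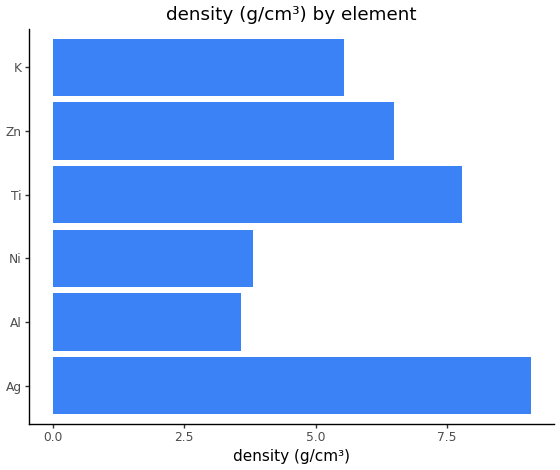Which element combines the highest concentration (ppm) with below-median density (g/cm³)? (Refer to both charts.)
Al

Chart 2 median density (g/cm³) ≈ 6; below-median elements: Al, Ni, K. Among those, Al has the highest concentration (ppm) (≈ 600).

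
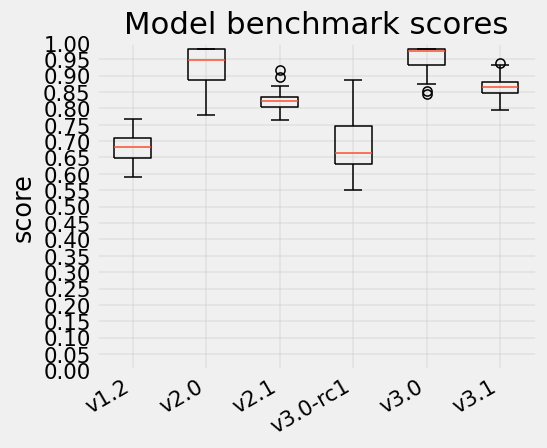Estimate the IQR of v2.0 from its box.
Q3 ≈ 1.00, Q1 ≈ 0.90; IQR ≈ 0.10.

≈ 0.10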